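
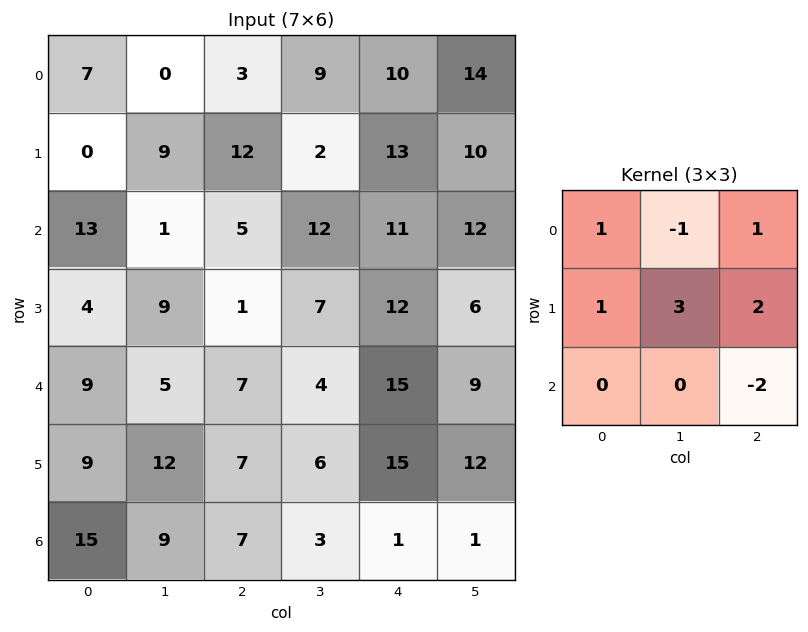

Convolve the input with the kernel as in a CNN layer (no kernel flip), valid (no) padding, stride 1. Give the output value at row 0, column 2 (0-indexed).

The receptive field on the input at this output position is [3 9 10 / 12 2 13 / 5 12 11]. Elementwise product with the kernel and sum: 3·1 + 9·-1 + 10·1 + 12·1 + 2·3 + 13·2 + 11·-2.

26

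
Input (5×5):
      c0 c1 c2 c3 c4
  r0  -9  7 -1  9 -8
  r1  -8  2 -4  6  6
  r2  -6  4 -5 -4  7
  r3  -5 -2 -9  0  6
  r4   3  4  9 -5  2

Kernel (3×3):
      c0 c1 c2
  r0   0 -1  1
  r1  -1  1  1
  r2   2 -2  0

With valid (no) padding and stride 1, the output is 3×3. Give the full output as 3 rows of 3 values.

-22 28 -3
-7 11 -10
-17 -16 54

Output[0,0]: The receptive field on the input at this output position is [-9 7 -1 / -8 2 -4 / -6 4 -5]. Elementwise product with the kernel and sum: 7·-1 + -1·1 + -8·-1 + 2·1 + -4·1 + -6·2 + 4·-2.
Output[0,1]: The receptive field on the input at this output position is [7 -1 9 / 2 -4 6 / 4 -5 -4]. Elementwise product with the kernel and sum: -1·-1 + 9·1 + 2·-1 + -4·1 + 6·1 + 4·2 + -5·-2.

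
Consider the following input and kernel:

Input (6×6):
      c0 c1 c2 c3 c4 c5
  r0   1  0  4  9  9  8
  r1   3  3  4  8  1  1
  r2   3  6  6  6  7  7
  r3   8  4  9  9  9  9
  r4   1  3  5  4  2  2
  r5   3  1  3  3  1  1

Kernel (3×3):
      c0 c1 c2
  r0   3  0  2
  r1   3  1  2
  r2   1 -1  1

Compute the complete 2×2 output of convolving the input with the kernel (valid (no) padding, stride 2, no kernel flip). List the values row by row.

Output[0,0]: The receptive field on the input at this output position is [1 0 4 / 3 3 4 / 3 6 6]. Elementwise product with the kernel and sum: 1·3 + 4·2 + 3·3 + 3·1 + 4·2 + 3·1 + 6·-1 + 6·1.
Output[0,1]: The receptive field on the input at this output position is [4 9 9 / 4 8 1 / 6 6 7]. Elementwise product with the kernel and sum: 4·3 + 9·2 + 4·3 + 8·1 + 1·2 + 6·1 + 6·-1 + 7·1.

34 59
70 89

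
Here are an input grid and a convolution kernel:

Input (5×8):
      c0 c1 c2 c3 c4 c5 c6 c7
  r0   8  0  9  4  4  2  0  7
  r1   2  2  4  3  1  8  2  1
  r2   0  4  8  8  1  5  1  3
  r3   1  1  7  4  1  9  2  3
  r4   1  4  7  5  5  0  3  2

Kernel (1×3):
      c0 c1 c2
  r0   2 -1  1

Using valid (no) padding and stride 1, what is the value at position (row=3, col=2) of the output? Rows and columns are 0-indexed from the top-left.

The receptive field on the input at this output position is [7 4 1]. Elementwise product with the kernel and sum: 7·2 + 4·-1 + 1·1.

11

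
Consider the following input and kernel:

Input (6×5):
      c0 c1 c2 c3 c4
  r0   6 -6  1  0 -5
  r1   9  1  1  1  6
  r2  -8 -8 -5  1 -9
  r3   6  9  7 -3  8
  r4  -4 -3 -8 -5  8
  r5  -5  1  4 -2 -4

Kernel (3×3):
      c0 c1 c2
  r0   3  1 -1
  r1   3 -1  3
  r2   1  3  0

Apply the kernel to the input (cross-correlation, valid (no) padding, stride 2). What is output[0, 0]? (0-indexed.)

The receptive field on the input at this output position is [6 -6 1 / 9 1 1 / -8 -8 -5]. Elementwise product with the kernel and sum: 6·3 + -6·1 + 1·-1 + 9·3 + 1·-1 + 1·3 + -8·1 + -8·3.

8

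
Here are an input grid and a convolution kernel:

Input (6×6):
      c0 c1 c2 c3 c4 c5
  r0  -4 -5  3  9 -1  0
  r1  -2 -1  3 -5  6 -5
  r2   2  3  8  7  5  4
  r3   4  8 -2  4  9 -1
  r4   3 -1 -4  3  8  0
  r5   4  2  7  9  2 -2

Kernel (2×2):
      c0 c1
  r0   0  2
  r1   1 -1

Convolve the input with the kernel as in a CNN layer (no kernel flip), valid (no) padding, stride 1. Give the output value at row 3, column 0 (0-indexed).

20

The receptive field on the input at this output position is [4 8 / 3 -1]. Elementwise product with the kernel and sum: 8·2 + 3·1 + -1·-1.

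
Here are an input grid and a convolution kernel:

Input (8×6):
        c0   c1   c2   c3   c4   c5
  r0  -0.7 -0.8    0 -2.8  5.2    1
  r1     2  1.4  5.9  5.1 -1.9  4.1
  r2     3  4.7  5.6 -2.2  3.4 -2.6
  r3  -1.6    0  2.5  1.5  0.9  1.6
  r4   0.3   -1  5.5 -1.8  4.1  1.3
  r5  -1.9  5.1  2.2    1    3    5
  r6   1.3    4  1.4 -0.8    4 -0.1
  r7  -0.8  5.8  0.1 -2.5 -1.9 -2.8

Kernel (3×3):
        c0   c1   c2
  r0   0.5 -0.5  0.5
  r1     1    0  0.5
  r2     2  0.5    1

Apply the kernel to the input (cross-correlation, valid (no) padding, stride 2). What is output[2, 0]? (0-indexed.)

8.6

The receptive field on the input at this output position is [0.3 -1 5.5 / -1.9 5.1 2.2 / 1.3 4 1.4]. Elementwise product with the kernel and sum: 0.3·0.5 + -1·-0.5 + 5.5·0.5 + -1.9·1 + 2.2·0.5 + 1.3·2 + 4·0.5 + 1.4·1.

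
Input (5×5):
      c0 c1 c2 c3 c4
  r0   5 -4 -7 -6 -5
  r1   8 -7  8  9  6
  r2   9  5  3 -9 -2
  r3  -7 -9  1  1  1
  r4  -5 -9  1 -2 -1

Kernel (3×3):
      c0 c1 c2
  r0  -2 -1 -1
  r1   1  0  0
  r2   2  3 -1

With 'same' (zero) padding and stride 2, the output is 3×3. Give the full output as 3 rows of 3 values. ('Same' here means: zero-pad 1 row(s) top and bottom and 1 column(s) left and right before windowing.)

Output[0,0]: The receptive field on the zero-padded input at this output position is [0 0 0 / 0 5 -4 / 0 8 -7]. Elementwise product with the kernel and sum: 0·-2 + 0·-1 + 0·-1 + 0·1 + 0·2 + 8·3 + -7·-1.

31 -3 30
-13 -14 -28
16 7 -5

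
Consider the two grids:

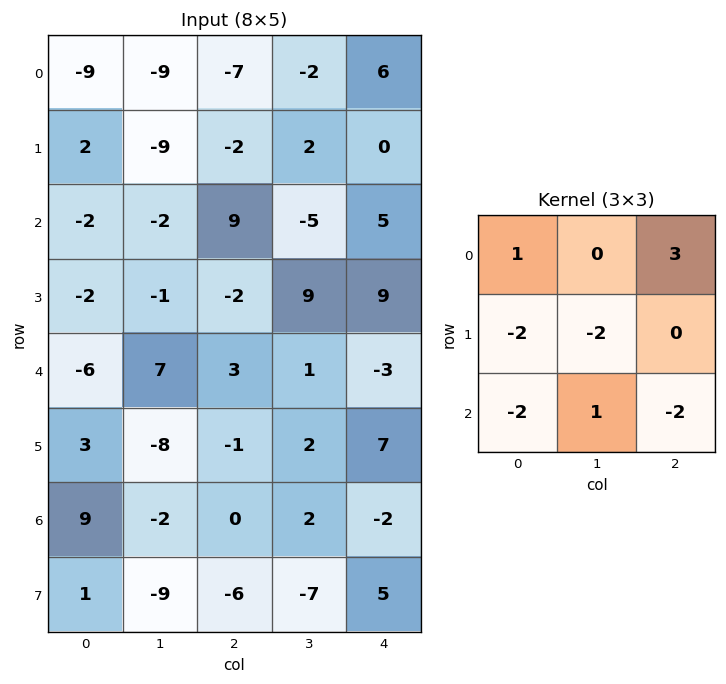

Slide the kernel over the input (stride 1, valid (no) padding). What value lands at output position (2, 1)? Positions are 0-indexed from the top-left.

-24

The receptive field on the input at this output position is [-2 9 -5 / -1 -2 9 / 7 3 1]. Elementwise product with the kernel and sum: -2·1 + -5·3 + -1·-2 + -2·-2 + 7·-2 + 3·1 + 1·-2.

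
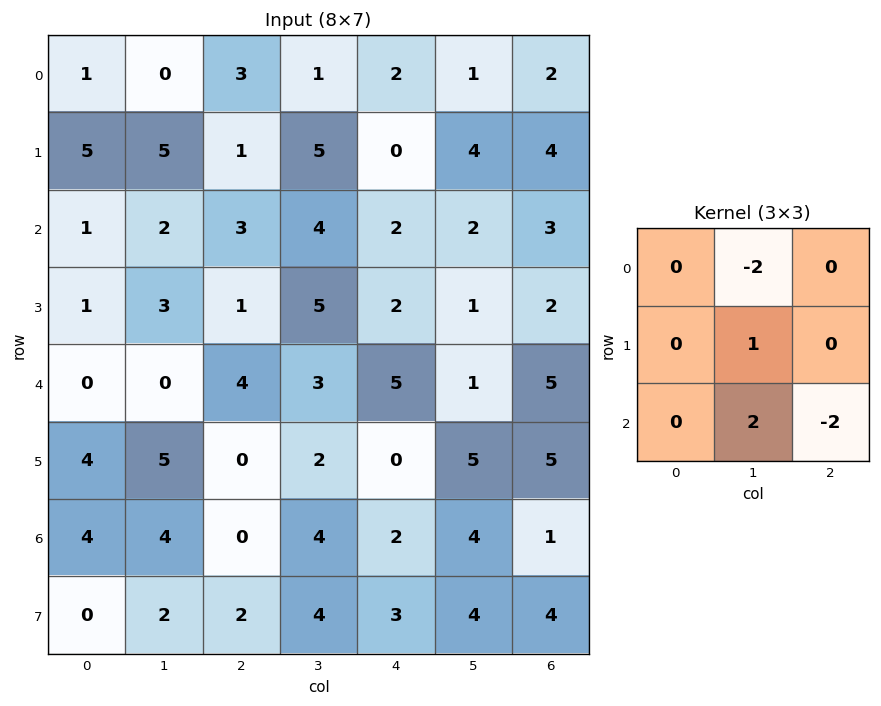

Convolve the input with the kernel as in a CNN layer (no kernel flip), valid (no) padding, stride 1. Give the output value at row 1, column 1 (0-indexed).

The receptive field on the input at this output position is [5 1 5 / 2 3 4 / 3 1 5]. Elementwise product with the kernel and sum: 1·-2 + 3·1 + 1·2 + 5·-2.

-7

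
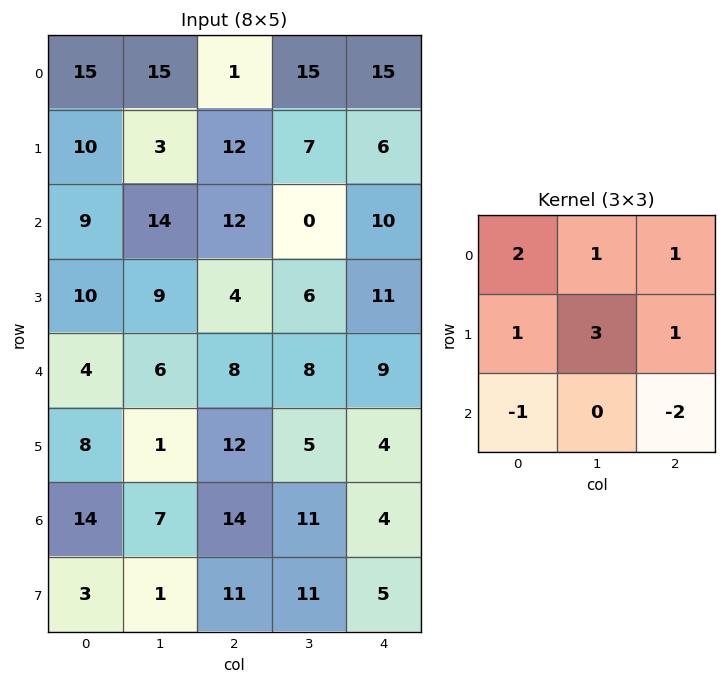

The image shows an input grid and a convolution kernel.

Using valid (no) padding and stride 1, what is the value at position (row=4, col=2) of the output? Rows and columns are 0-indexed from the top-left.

The receptive field on the input at this output position is [8 8 9 / 12 5 4 / 14 11 4]. Elementwise product with the kernel and sum: 8·2 + 8·1 + 9·1 + 12·1 + 5·3 + 4·1 + 14·-1 + 4·-2.

42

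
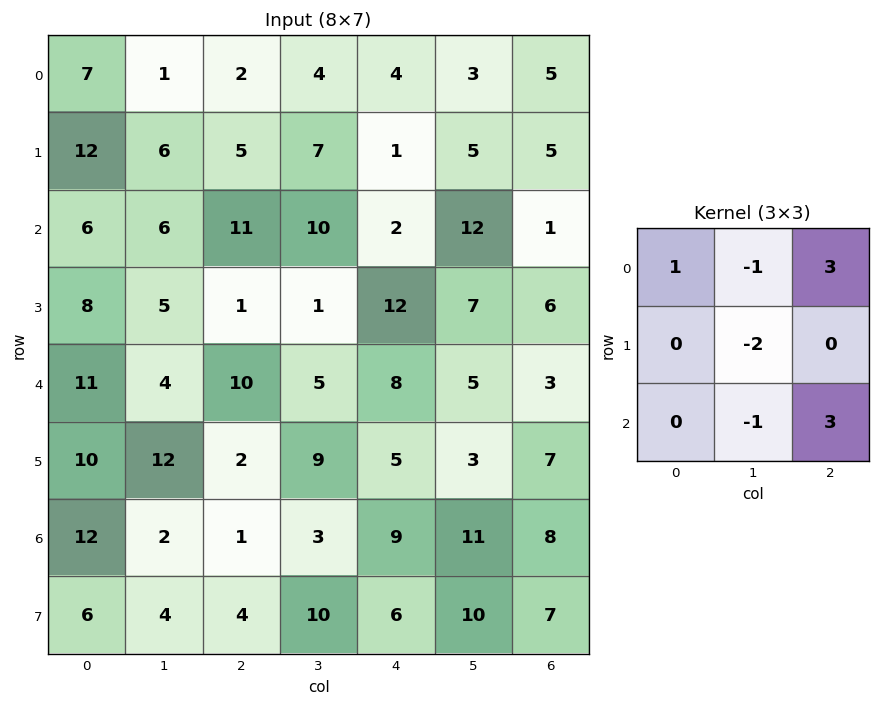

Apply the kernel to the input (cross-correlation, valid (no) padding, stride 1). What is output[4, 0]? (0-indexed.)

14

The receptive field on the input at this output position is [11 4 10 / 10 12 2 / 12 2 1]. Elementwise product with the kernel and sum: 11·1 + 4·-1 + 10·3 + 12·-2 + 2·-1 + 1·3.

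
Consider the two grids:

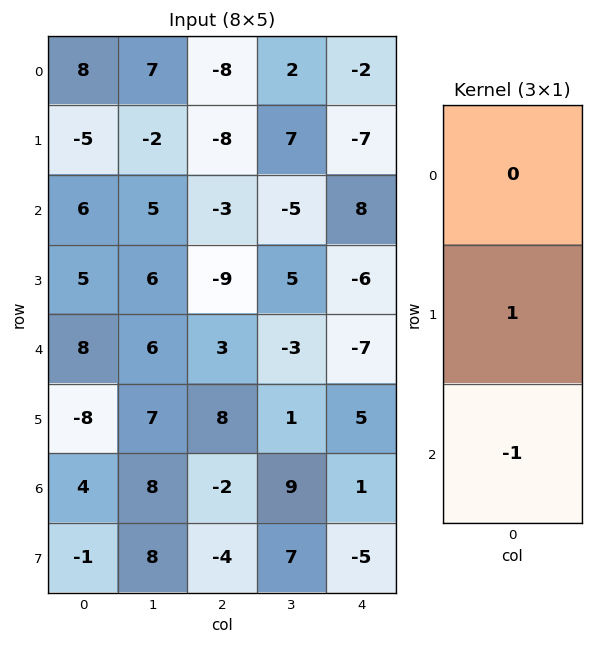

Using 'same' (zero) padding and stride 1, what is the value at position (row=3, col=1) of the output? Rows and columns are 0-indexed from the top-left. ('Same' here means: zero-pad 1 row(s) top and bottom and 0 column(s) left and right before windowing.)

0

The receptive field on the zero-padded input at this output position is [5 / 6 / 6]. Elementwise product with the kernel and sum: 6·1 + 6·-1.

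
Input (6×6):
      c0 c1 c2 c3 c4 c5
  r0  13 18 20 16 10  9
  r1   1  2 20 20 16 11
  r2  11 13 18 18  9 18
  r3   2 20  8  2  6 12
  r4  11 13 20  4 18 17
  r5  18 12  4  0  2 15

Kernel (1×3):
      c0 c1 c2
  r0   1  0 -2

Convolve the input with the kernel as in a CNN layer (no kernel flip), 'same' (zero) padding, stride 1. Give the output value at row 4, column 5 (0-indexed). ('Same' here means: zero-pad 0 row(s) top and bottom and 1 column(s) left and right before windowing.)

18

The receptive field on the zero-padded input at this output position is [18 17 0]. Elementwise product with the kernel and sum: 18·1 + 0·-2.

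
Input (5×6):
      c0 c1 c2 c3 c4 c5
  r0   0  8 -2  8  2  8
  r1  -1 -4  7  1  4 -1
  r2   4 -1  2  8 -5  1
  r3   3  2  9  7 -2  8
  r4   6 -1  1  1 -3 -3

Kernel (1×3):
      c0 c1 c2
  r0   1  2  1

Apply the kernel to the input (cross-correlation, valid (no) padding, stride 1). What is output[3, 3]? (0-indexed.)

11

The receptive field on the input at this output position is [7 -2 8]. Elementwise product with the kernel and sum: 7·1 + -2·2 + 8·1.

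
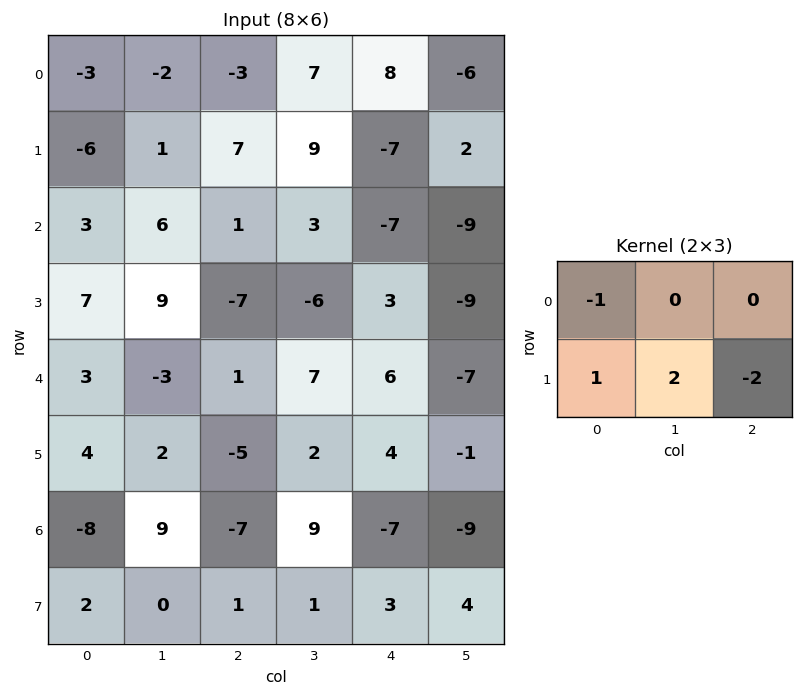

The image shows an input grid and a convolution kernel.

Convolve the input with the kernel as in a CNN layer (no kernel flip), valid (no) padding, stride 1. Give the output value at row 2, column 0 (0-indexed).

The receptive field on the input at this output position is [3 6 1 / 7 9 -7]. Elementwise product with the kernel and sum: 3·-1 + 7·1 + 9·2 + -7·-2.

36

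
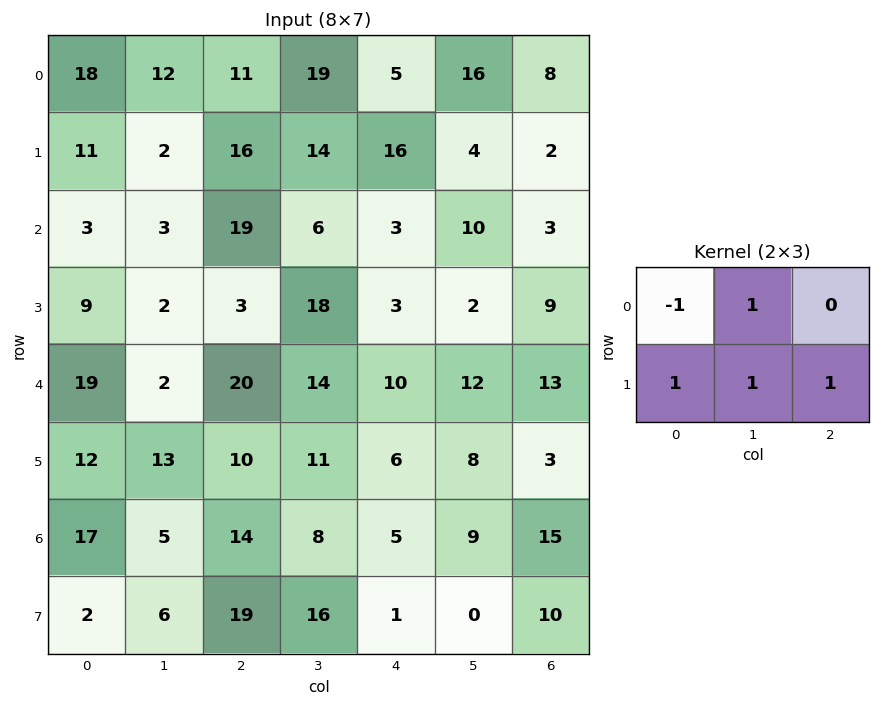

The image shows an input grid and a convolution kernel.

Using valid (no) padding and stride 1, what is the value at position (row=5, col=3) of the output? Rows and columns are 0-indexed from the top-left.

17

The receptive field on the input at this output position is [11 6 8 / 8 5 9]. Elementwise product with the kernel and sum: 11·-1 + 6·1 + 8·1 + 5·1 + 9·1.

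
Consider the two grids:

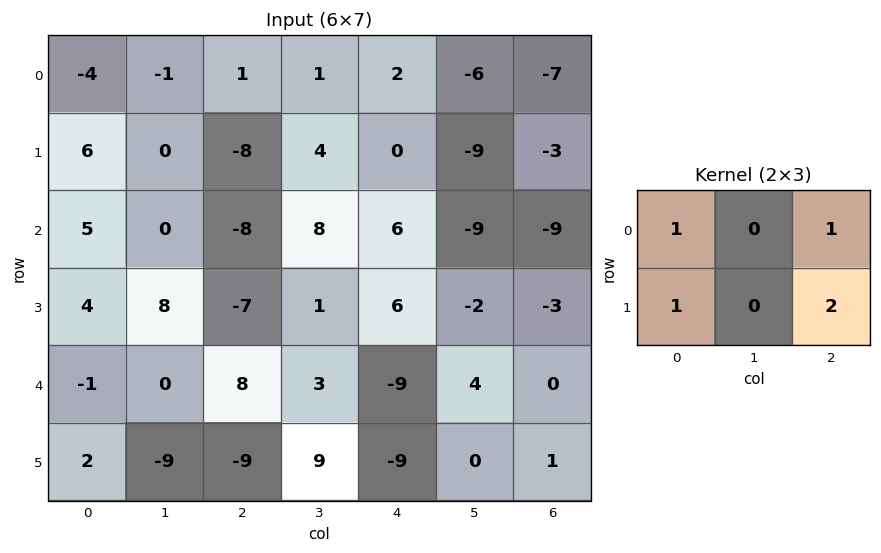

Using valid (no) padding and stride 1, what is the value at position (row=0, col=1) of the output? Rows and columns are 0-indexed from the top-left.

The receptive field on the input at this output position is [-1 1 1 / 0 -8 4]. Elementwise product with the kernel and sum: -1·1 + 1·1 + 0·1 + 4·2.

8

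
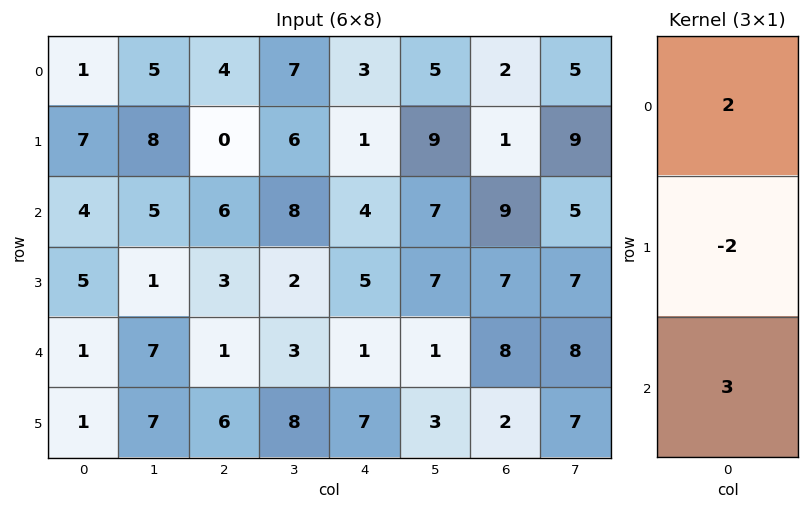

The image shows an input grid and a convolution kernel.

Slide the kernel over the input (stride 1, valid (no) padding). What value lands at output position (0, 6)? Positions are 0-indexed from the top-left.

29

The receptive field on the input at this output position is [2 / 1 / 9]. Elementwise product with the kernel and sum: 2·2 + 1·-2 + 9·3.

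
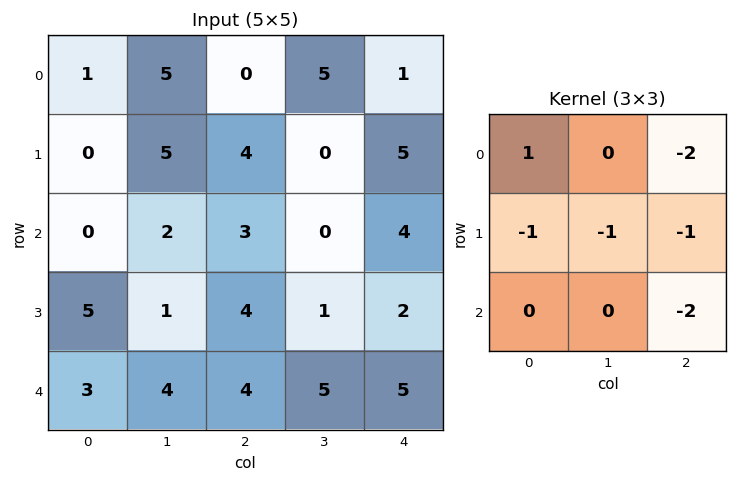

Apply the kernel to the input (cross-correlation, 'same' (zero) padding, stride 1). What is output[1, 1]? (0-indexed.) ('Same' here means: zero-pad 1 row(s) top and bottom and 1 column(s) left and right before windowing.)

The receptive field on the zero-padded input at this output position is [1 5 0 / 0 5 4 / 0 2 3]. Elementwise product with the kernel and sum: 1·1 + 0·-2 + 0·-1 + 5·-1 + 4·-1 + 3·-2.

-14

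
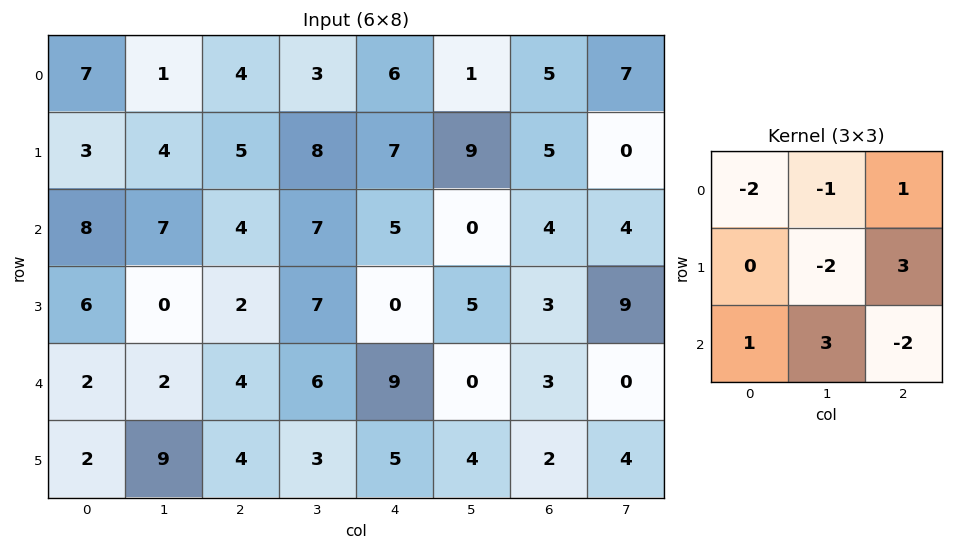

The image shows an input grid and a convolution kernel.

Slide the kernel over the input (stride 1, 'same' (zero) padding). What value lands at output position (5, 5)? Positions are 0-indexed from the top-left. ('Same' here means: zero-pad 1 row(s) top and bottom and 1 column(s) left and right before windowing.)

-17

The receptive field on the zero-padded input at this output position is [9 0 3 / 5 4 2 / 0 0 0]. Elementwise product with the kernel and sum: 9·-2 + 0·-1 + 3·1 + 4·-2 + 2·3 + 0·1 + 0·3 + 0·-2.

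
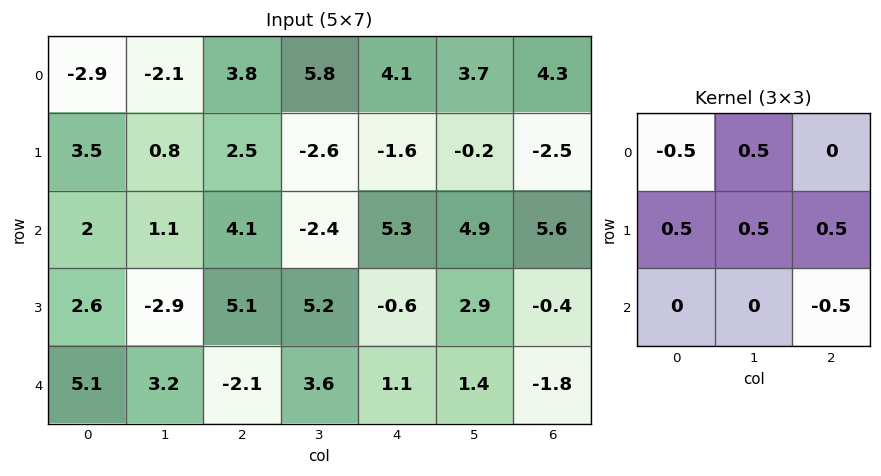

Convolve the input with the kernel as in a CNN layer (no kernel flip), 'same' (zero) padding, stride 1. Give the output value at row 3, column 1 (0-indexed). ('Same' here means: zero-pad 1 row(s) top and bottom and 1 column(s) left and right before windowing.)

3

The receptive field on the zero-padded input at this output position is [2 1.1 4.1 / 2.6 -2.9 5.1 / 5.1 3.2 -2.1]. Elementwise product with the kernel and sum: 2·-0.5 + 1.1·0.5 + 2.6·0.5 + -2.9·0.5 + 5.1·0.5 + -2.1·-0.5.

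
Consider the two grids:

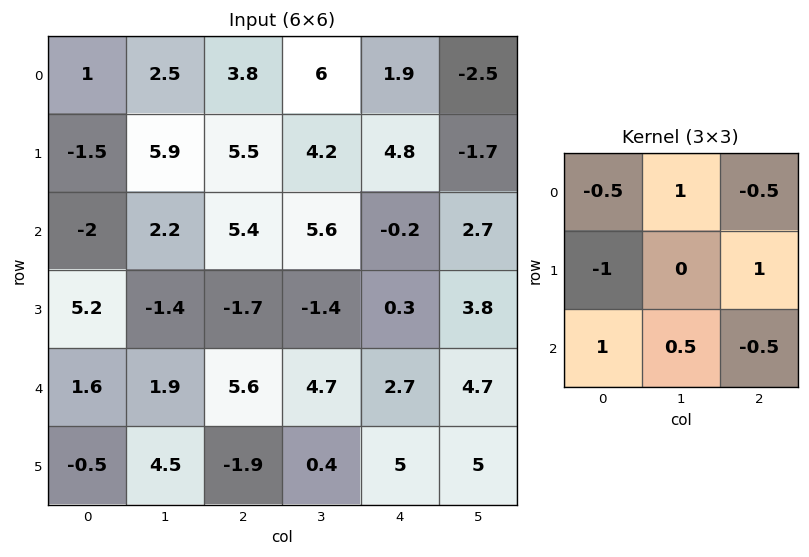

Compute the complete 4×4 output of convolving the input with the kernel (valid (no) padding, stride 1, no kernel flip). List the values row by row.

Output[0,0]: The receptive field on the input at this output position is [1 2.5 3.8 / -1.5 5.9 5.5 / -2 2.2 5.4]. Elementwise product with the kernel and sum: 1·-0.5 + 2.5·1 + 3.8·-0.5 + -1.5·-1 + 5.5·1 + -2·1 + 2.2·0.5 + 5.4·-0.5.

3.5 -0.05 10.75 -1.6
16.65 2.3 -9.1 -2.5
-6.65 3.85 11.6 4.55
3.55 5.85 -7.8 -0.5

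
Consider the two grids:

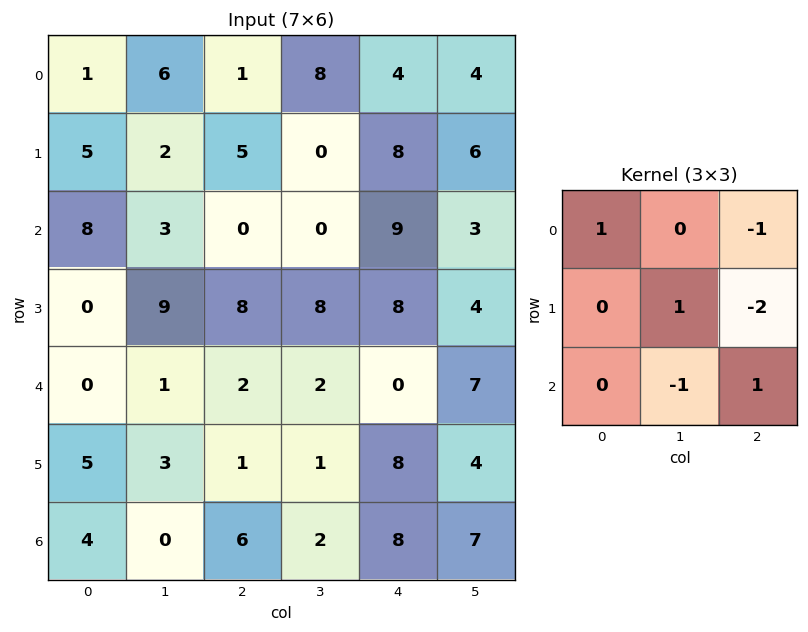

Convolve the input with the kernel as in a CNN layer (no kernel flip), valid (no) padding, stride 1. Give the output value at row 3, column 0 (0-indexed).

The receptive field on the input at this output position is [0 9 8 / 0 1 2 / 5 3 1]. Elementwise product with the kernel and sum: 0·1 + 8·-1 + 1·1 + 2·-2 + 3·-1 + 1·1.

-13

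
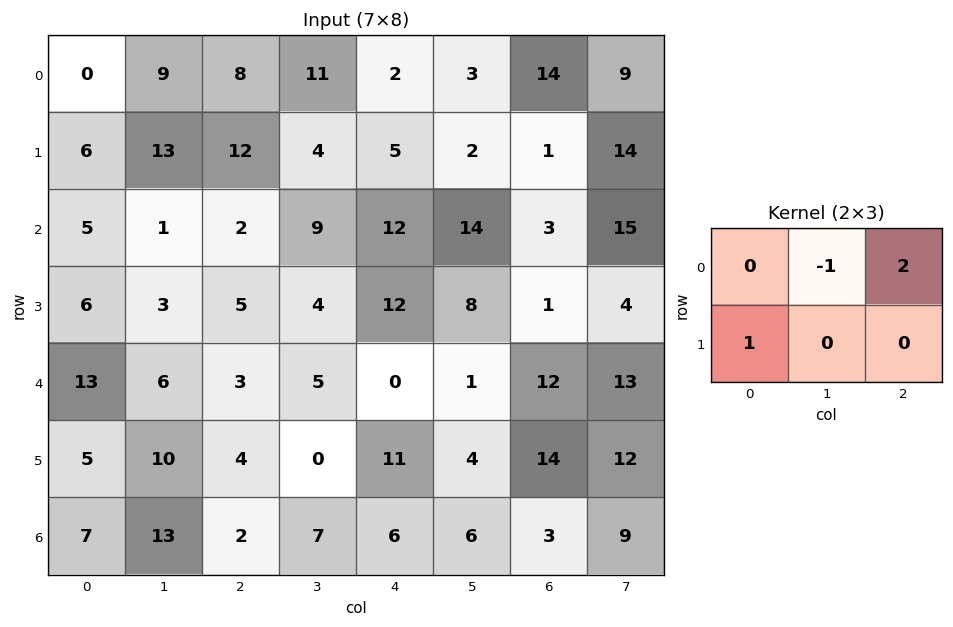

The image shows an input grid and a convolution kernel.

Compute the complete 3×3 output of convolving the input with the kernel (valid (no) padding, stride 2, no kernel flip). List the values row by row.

Output[0,0]: The receptive field on the input at this output position is [0 9 8 / 6 13 12]. Elementwise product with the kernel and sum: 9·-1 + 8·2 + 6·1.
Output[0,1]: The receptive field on the input at this output position is [8 11 2 / 12 4 5]. Elementwise product with the kernel and sum: 11·-1 + 2·2 + 12·1.

13 5 30
9 20 4
5 -1 34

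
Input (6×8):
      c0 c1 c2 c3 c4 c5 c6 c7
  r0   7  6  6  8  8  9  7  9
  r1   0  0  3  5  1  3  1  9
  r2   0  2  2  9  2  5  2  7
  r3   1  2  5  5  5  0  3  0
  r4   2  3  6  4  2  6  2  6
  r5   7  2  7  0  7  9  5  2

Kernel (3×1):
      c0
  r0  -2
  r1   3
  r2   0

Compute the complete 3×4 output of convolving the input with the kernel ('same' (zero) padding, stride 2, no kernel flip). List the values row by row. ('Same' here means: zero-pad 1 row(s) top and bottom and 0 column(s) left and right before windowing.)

21 18 24 21
0 0 4 4
4 8 -4 0

Output[0,0]: The receptive field on the zero-padded input at this output position is [0 / 7 / 0]. Elementwise product with the kernel and sum: 0·-2 + 7·3.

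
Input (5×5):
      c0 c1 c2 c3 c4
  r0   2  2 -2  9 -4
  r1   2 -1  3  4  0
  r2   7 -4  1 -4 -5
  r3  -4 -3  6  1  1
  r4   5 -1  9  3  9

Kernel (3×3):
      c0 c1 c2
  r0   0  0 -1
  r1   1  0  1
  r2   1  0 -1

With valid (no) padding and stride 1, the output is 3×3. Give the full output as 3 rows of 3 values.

13 -6 13
-5 -16 1
-3 -2 12

Output[0,0]: The receptive field on the input at this output position is [2 2 -2 / 2 -1 3 / 7 -4 1]. Elementwise product with the kernel and sum: -2·-1 + 2·1 + 3·1 + 7·1 + 1·-1.
Output[0,1]: The receptive field on the input at this output position is [2 -2 9 / -1 3 4 / -4 1 -4]. Elementwise product with the kernel and sum: 9·-1 + -1·1 + 4·1 + -4·1 + -4·-1.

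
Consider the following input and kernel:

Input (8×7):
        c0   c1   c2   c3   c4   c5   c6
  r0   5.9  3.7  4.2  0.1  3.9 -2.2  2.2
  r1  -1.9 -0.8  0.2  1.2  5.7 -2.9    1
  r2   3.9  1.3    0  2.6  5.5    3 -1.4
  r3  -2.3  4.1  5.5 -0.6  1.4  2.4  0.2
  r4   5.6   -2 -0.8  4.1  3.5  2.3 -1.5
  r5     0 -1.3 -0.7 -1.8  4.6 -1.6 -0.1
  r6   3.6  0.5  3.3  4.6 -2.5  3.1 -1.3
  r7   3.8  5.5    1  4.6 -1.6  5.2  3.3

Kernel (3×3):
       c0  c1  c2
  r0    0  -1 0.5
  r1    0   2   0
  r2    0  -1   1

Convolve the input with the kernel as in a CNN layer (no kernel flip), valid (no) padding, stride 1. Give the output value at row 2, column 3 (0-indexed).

-2.4

The receptive field on the input at this output position is [2.6 5.5 3 / -0.6 1.4 2.4 / 4.1 3.5 2.3]. Elementwise product with the kernel and sum: 5.5·-1 + 3·0.5 + 1.4·2 + 3.5·-1 + 2.3·1.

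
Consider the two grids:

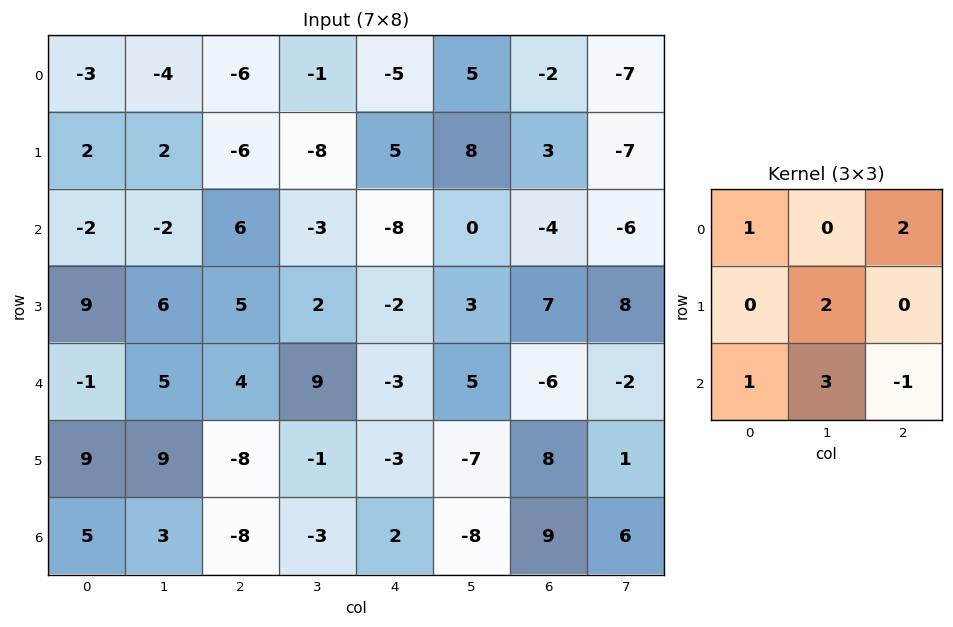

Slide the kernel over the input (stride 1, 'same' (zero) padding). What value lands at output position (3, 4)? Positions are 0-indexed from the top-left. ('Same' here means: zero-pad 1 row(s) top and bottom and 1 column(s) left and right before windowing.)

The receptive field on the zero-padded input at this output position is [-3 -8 0 / 2 -2 3 / 9 -3 5]. Elementwise product with the kernel and sum: -3·1 + 0·2 + -2·2 + 9·1 + -3·3 + 5·-1.

-12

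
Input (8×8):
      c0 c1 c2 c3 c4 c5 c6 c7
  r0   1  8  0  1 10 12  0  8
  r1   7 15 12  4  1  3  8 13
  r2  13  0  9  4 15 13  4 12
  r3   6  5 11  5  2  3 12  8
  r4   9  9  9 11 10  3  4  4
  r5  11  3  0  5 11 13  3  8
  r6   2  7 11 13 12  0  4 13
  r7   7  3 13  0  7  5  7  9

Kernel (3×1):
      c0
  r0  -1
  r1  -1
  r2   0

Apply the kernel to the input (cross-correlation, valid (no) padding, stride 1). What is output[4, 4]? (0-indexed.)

-21

The receptive field on the input at this output position is [10 / 11 / 12]. Elementwise product with the kernel and sum: 10·-1 + 11·-1.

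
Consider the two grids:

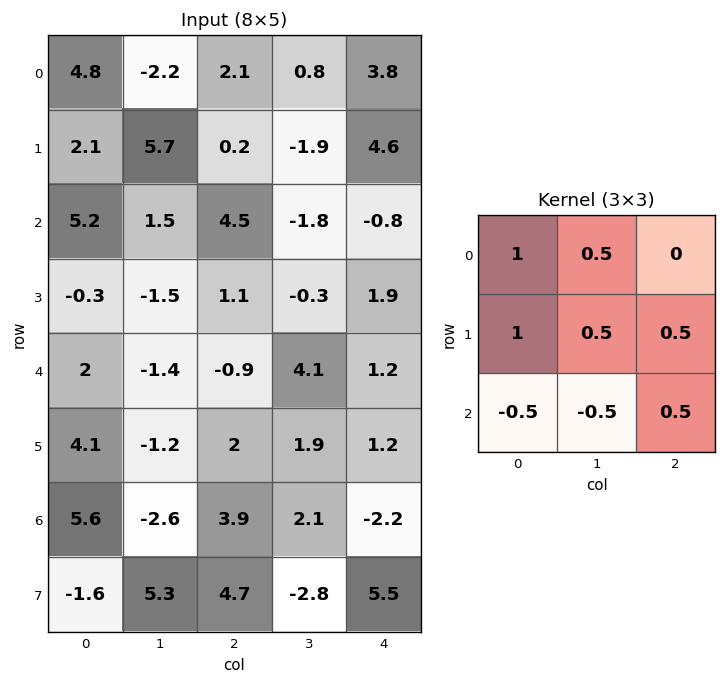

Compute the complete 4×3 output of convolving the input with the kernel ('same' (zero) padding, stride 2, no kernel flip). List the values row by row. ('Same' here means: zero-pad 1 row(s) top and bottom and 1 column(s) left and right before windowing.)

3.1 -4.65 1.35
3.8 8.7 -2.6
-2.5 -0.2 3.8
7 -6.2 2.15

Output[0,0]: The receptive field on the zero-padded input at this output position is [0 0 0 / 0 4.8 -2.2 / 0 2.1 5.7]. Elementwise product with the kernel and sum: 0·1 + 0·0.5 + 0·1 + 4.8·0.5 + -2.2·0.5 + 0·-0.5 + 2.1·-0.5 + 5.7·0.5.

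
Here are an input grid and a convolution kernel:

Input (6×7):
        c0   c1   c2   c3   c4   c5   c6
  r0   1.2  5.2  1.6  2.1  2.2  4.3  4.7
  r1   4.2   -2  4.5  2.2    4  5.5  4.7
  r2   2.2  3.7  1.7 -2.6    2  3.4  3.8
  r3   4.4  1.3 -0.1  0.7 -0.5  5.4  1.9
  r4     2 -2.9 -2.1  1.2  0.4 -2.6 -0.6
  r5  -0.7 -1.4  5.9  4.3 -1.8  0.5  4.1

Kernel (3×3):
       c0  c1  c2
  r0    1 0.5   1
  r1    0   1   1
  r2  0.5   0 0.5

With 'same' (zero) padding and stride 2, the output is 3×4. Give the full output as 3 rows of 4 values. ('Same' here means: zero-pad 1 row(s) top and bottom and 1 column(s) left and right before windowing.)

Output[0,0]: The receptive field on the zero-padded input at this output position is [0 0 0 / 0 1.2 5.2 / 0 4.2 -2]. Elementwise product with the kernel and sum: 0·1 + 0·0.5 + 0·1 + 1.2·1 + 5.2·1 + 0·0.5 + -2·0.5.
Output[0,1]: The receptive field on the zero-padded input at this output position is [0 0 0 / 5.2 1.6 2.1 / -2 4.5 2.2]. Elementwise product with the kernel and sum: 0·1 + 0·0.5 + 0·1 + 1.6·1 + 2.1·1 + -2·0.5 + 2.2·0.5.

5.4 3.8 10.35 7.45
6.65 2.55 18.15 14.35
1.9 2.5 6.05 6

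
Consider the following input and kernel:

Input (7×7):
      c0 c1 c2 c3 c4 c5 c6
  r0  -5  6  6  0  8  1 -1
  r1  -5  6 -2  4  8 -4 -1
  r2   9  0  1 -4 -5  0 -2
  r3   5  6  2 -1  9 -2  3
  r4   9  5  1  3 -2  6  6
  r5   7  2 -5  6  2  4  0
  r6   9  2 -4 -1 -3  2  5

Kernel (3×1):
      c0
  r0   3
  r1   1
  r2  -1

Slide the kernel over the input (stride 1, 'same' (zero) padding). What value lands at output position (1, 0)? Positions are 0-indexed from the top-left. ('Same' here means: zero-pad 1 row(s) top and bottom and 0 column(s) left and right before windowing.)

-29

The receptive field on the zero-padded input at this output position is [-5 / -5 / 9]. Elementwise product with the kernel and sum: -5·3 + -5·1 + 9·-1.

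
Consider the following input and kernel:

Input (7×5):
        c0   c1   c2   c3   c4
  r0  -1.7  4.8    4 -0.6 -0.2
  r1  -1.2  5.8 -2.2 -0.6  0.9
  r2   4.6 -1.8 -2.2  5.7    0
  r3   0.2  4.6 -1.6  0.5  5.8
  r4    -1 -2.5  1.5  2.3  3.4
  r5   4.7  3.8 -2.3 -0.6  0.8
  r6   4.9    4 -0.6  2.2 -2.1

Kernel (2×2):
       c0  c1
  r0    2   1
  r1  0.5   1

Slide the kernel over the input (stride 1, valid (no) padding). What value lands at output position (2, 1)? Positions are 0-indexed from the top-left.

The receptive field on the input at this output position is [-1.8 -2.2 / 4.6 -1.6]. Elementwise product with the kernel and sum: -1.8·2 + -2.2·1 + 4.6·0.5 + -1.6·1.

-5.1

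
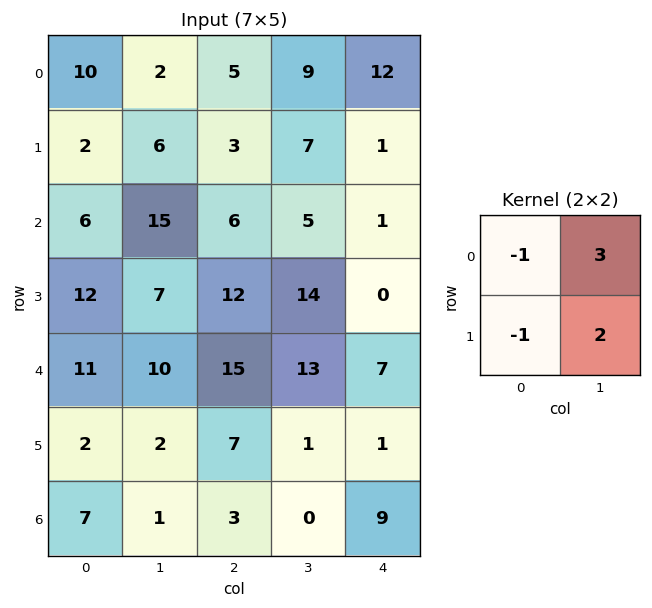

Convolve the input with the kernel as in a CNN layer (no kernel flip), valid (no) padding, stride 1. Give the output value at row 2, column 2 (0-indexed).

25

The receptive field on the input at this output position is [6 5 / 12 14]. Elementwise product with the kernel and sum: 6·-1 + 5·3 + 12·-1 + 14·2.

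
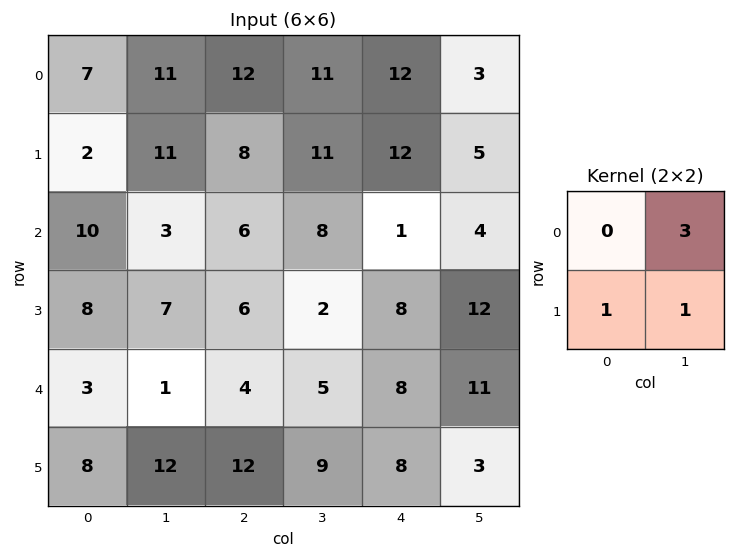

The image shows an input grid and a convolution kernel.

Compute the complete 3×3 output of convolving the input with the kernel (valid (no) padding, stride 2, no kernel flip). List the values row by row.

46 52 26
24 32 32
23 36 44

Output[0,0]: The receptive field on the input at this output position is [7 11 / 2 11]. Elementwise product with the kernel and sum: 11·3 + 2·1 + 11·1.
Output[0,1]: The receptive field on the input at this output position is [12 11 / 8 11]. Elementwise product with the kernel and sum: 11·3 + 8·1 + 11·1.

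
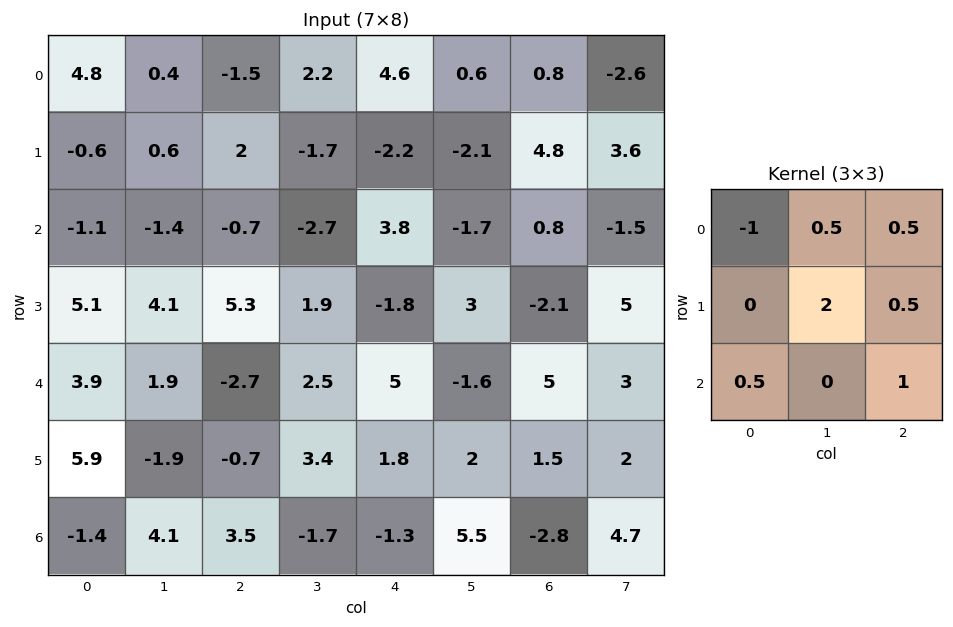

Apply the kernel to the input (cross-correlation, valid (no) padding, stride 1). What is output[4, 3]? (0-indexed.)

8.45

The receptive field on the input at this output position is [2.5 5 -1.6 / 3.4 1.8 2 / -1.7 -1.3 5.5]. Elementwise product with the kernel and sum: 2.5·-1 + 5·0.5 + -1.6·0.5 + 1.8·2 + 2·0.5 + -1.7·0.5 + 5.5·1.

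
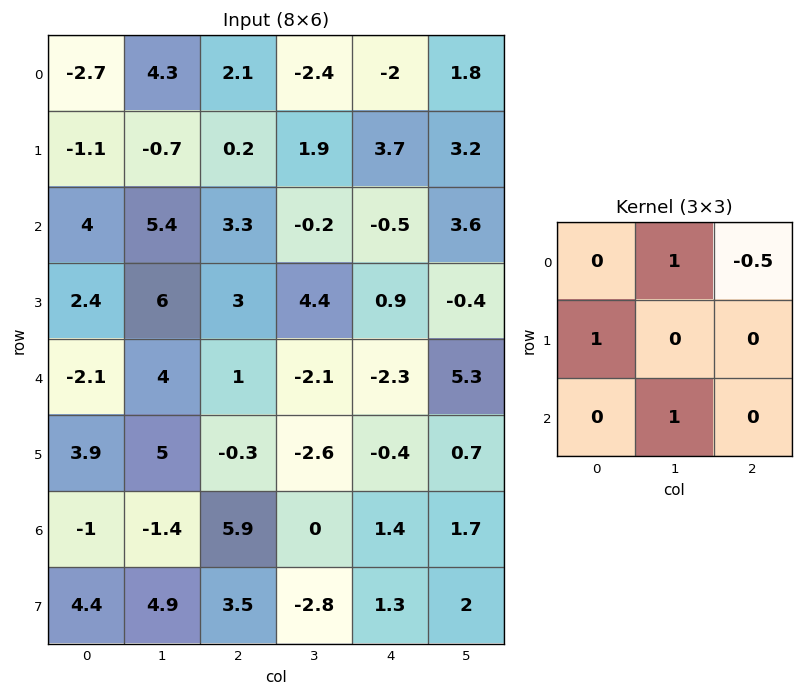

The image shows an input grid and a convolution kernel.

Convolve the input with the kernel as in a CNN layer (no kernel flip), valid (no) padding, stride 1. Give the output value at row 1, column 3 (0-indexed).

The receptive field on the input at this output position is [1.9 3.7 3.2 / -0.2 -0.5 3.6 / 4.4 0.9 -0.4]. Elementwise product with the kernel and sum: 3.7·1 + 3.2·-0.5 + -0.2·1 + 0.9·1.

2.8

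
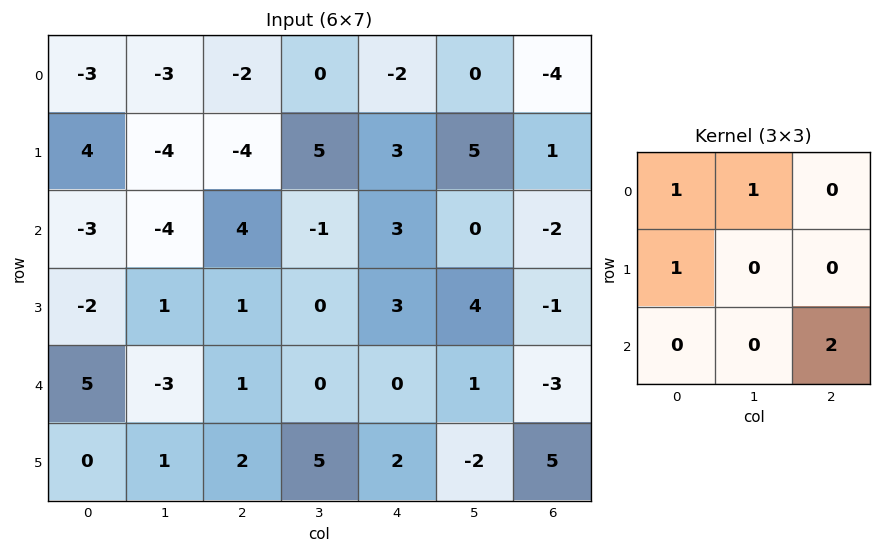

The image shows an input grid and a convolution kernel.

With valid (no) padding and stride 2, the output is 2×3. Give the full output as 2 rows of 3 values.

6 0 -3
-7 4 0

Output[0,0]: The receptive field on the input at this output position is [-3 -3 -2 / 4 -4 -4 / -3 -4 4]. Elementwise product with the kernel and sum: -3·1 + -3·1 + 4·1 + 4·2.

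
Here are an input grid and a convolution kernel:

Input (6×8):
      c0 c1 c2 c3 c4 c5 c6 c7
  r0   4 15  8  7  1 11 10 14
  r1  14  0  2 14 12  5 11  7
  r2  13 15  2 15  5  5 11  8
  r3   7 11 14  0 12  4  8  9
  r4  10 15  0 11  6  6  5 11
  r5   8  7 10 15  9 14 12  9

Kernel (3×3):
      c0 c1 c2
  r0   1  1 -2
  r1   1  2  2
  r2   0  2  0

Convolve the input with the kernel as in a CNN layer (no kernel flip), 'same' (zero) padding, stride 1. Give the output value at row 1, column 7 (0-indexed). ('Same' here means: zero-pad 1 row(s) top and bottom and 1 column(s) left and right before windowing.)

65

The receptive field on the zero-padded input at this output position is [10 14 0 / 11 7 0 / 11 8 0]. Elementwise product with the kernel and sum: 10·1 + 14·1 + 0·-2 + 11·1 + 7·2 + 0·2 + 8·2.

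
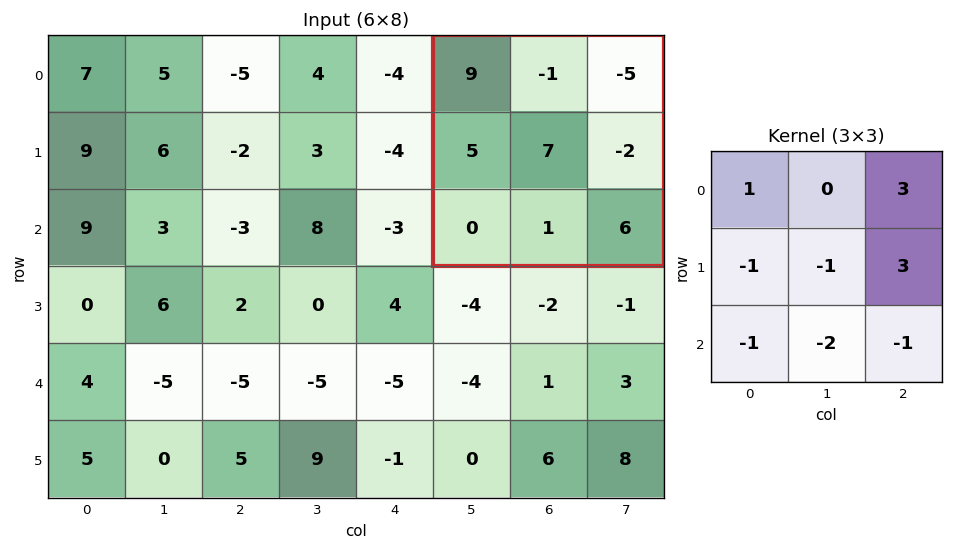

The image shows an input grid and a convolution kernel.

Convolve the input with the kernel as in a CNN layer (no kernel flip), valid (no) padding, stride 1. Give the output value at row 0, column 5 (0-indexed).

-32

The receptive field on the input at this output position is [9 -1 -5 / 5 7 -2 / 0 1 6]. Elementwise product with the kernel and sum: 9·1 + -5·3 + 5·-1 + 7·-1 + -2·3 + 0·-1 + 1·-2 + 6·-1.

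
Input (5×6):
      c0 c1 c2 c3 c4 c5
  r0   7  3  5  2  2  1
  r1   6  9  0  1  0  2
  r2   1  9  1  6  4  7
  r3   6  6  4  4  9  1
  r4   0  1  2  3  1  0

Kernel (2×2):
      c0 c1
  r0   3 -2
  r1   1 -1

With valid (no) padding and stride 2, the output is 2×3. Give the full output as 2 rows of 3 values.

12 10 2
-15 -9 6

Output[0,0]: The receptive field on the input at this output position is [7 3 / 6 9]. Elementwise product with the kernel and sum: 7·3 + 3·-2 + 6·1 + 9·-1.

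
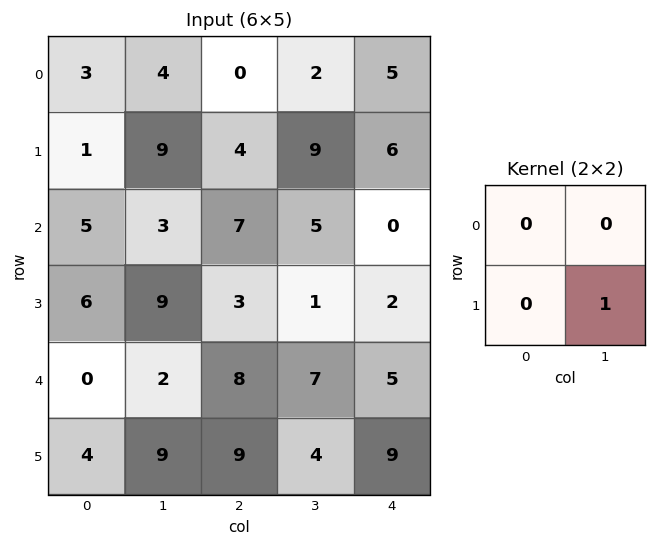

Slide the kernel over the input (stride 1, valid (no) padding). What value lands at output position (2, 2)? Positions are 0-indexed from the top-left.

1

The receptive field on the input at this output position is [7 5 / 3 1]. Elementwise product with the kernel and sum: 1·1.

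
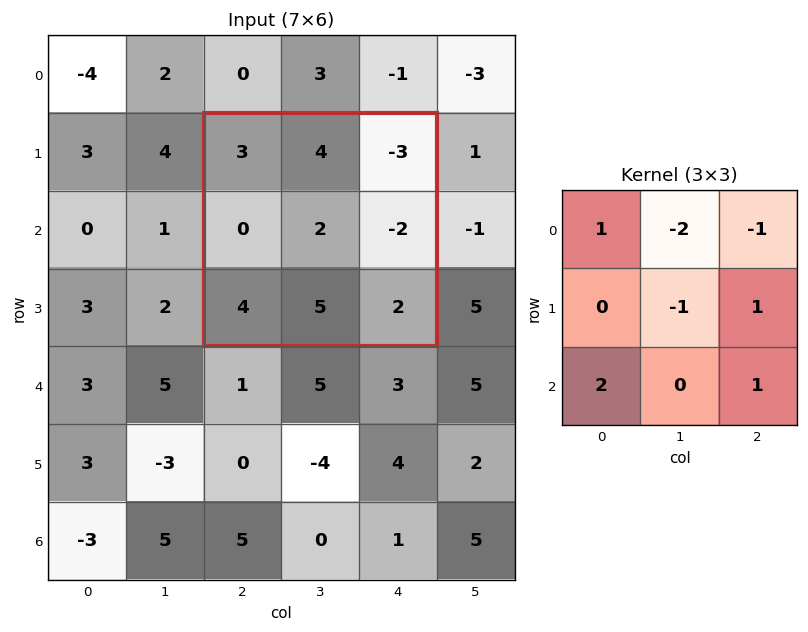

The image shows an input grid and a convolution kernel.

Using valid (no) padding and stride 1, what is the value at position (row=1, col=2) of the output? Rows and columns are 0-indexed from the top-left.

4

The receptive field on the input at this output position is [3 4 -3 / 0 2 -2 / 4 5 2]. Elementwise product with the kernel and sum: 3·1 + 4·-2 + -3·-1 + 2·-1 + -2·1 + 4·2 + 2·1.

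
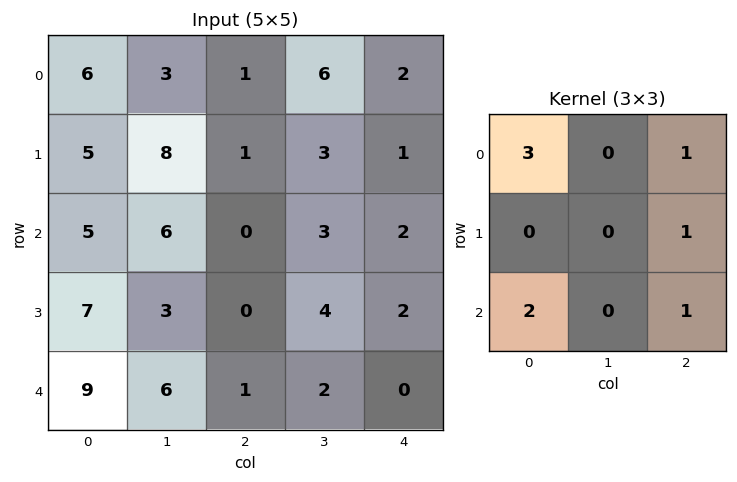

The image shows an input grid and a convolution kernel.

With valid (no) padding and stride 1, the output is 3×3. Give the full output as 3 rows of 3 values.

Output[0,0]: The receptive field on the input at this output position is [6 3 1 / 5 8 1 / 5 6 0]. Elementwise product with the kernel and sum: 6·3 + 1·1 + 1·1 + 5·2 + 0·1.
Output[0,1]: The receptive field on the input at this output position is [3 1 6 / 8 1 3 / 6 0 3]. Elementwise product with the kernel and sum: 3·3 + 6·1 + 3·1 + 6·2 + 3·1.

30 33 8
30 40 8
34 39 6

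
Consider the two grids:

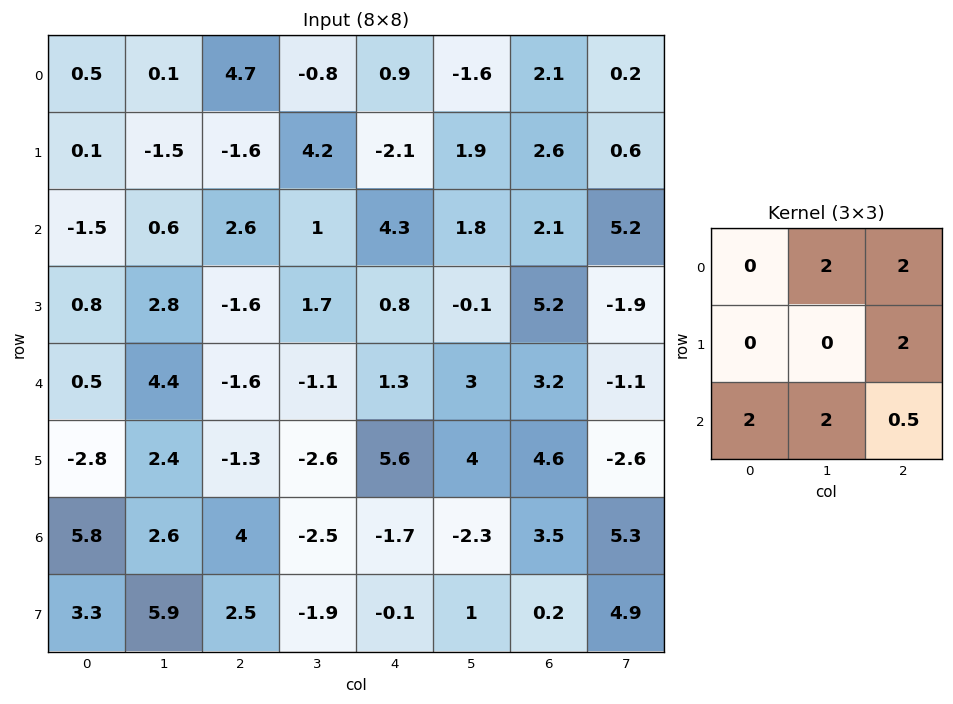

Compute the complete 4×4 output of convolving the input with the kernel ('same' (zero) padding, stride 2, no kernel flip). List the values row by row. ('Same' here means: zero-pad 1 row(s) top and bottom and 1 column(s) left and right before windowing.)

-0.35 -5.7 1.95 9.7
1.4 10.45 8.15 26.05
11.6 -1.1 15.4 20.3
13.95 3.05 11.1 19.45

Output[0,0]: The receptive field on the zero-padded input at this output position is [0 0 0 / 0 0.5 0.1 / 0 0.1 -1.5]. Elementwise product with the kernel and sum: 0·2 + 0·2 + 0.1·2 + 0·2 + 0.1·2 + -1.5·0.5.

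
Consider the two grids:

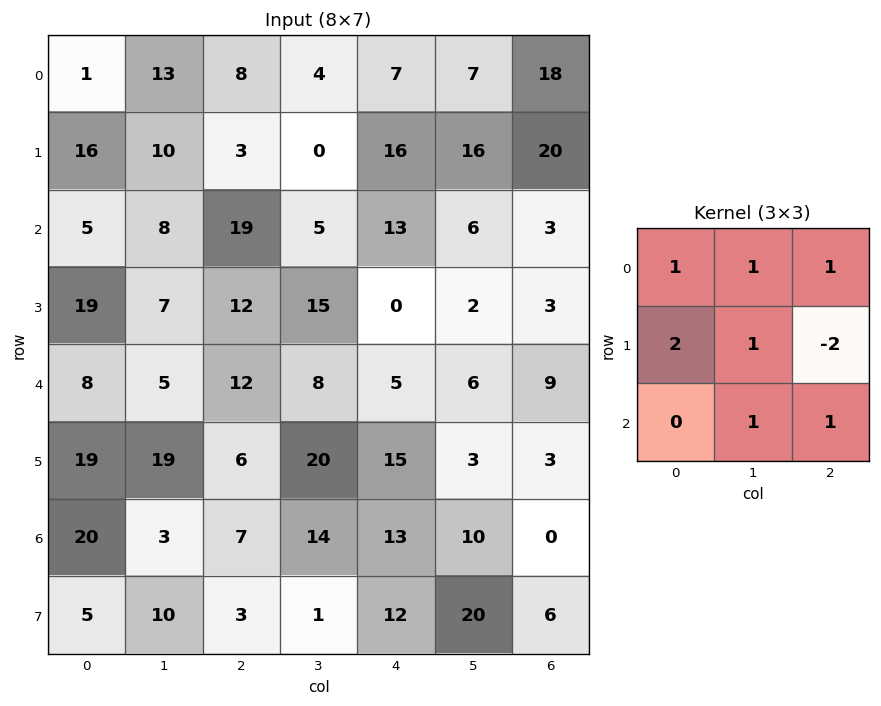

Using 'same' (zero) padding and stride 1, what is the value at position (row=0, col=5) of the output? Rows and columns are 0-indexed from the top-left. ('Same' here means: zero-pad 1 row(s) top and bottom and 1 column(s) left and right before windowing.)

The receptive field on the zero-padded input at this output position is [0 0 0 / 7 7 18 / 16 16 20]. Elementwise product with the kernel and sum: 0·1 + 0·1 + 0·1 + 7·2 + 7·1 + 18·-2 + 16·1 + 20·1.

21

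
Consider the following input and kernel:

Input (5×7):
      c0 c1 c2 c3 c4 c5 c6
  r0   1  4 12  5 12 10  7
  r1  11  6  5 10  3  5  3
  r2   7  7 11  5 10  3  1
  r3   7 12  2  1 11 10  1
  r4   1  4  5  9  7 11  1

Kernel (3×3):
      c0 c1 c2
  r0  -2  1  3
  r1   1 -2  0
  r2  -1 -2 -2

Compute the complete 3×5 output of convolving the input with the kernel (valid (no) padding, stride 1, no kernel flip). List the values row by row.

-6 -24 -39 5 -18
-43 -10 -16 -60 -21
-10 -12 -24 -57 -54

Output[0,0]: The receptive field on the input at this output position is [1 4 12 / 11 6 5 / 7 7 11]. Elementwise product with the kernel and sum: 1·-2 + 4·1 + 12·3 + 11·1 + 6·-2 + 7·-1 + 7·-2 + 11·-2.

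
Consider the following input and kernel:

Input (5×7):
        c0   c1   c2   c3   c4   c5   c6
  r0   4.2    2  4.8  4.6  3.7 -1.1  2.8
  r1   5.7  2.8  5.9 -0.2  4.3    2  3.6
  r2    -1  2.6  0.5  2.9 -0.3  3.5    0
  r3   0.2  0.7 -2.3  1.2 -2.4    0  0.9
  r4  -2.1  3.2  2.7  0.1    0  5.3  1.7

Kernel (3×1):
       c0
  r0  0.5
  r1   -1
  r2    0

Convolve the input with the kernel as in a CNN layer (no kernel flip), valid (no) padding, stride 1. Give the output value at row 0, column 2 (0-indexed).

The receptive field on the input at this output position is [4.8 / 5.9 / 0.5]. Elementwise product with the kernel and sum: 4.8·0.5 + 5.9·-1.

-3.5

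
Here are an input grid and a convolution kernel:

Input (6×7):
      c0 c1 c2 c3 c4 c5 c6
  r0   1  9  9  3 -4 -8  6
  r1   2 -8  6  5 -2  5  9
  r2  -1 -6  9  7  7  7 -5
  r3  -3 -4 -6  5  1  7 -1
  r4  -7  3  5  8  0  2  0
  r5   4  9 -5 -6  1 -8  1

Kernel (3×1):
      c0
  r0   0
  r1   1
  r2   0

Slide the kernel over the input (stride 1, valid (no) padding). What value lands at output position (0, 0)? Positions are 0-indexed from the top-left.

2

The receptive field on the input at this output position is [1 / 2 / -1]. Elementwise product with the kernel and sum: 2·1.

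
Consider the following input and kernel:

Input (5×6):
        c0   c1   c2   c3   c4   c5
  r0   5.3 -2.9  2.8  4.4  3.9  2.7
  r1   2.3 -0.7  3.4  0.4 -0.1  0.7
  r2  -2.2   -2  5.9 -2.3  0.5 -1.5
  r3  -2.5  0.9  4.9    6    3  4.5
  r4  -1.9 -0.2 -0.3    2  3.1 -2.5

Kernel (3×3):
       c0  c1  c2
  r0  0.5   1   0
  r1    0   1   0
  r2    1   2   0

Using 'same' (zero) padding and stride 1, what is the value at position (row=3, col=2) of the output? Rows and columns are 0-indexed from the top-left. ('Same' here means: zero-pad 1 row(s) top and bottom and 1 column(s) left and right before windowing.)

9

The receptive field on the zero-padded input at this output position is [-2 5.9 -2.3 / 0.9 4.9 6 / -0.2 -0.3 2]. Elementwise product with the kernel and sum: -2·0.5 + 5.9·1 + 4.9·1 + -0.2·1 + -0.3·2.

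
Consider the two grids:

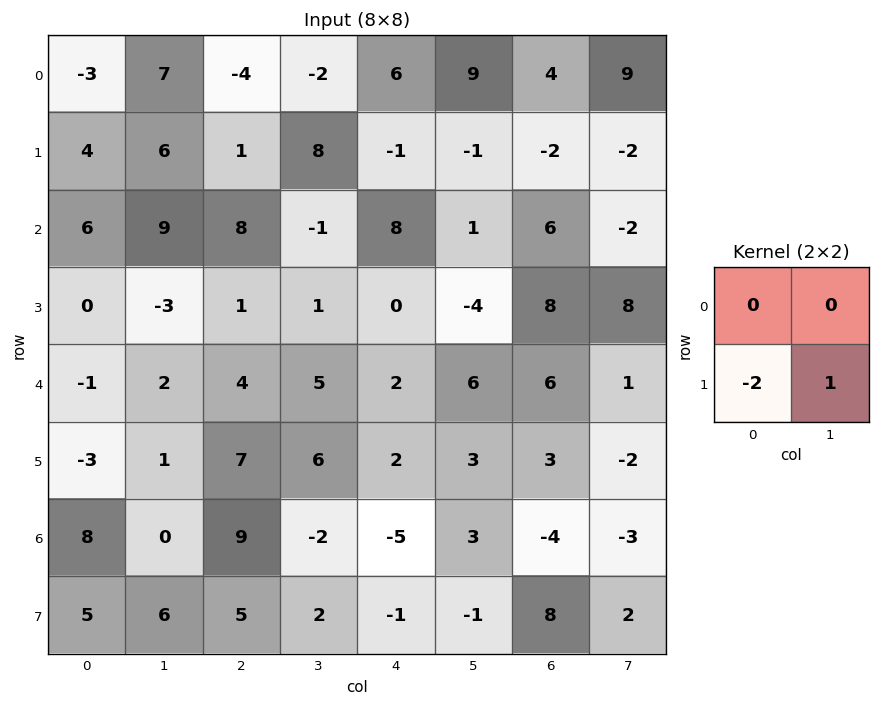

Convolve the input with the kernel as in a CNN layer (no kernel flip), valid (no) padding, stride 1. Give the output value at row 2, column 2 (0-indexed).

-1

The receptive field on the input at this output position is [8 -1 / 1 1]. Elementwise product with the kernel and sum: 1·-2 + 1·1.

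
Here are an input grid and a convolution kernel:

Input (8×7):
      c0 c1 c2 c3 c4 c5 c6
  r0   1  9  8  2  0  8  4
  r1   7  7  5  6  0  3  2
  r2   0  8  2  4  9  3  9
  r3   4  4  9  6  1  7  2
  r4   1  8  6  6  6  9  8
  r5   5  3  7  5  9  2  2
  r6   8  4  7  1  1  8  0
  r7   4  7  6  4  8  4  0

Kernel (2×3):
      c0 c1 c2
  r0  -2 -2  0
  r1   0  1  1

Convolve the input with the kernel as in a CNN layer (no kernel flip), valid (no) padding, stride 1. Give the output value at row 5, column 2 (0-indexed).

-22

The receptive field on the input at this output position is [7 5 9 / 7 1 1]. Elementwise product with the kernel and sum: 7·-2 + 5·-2 + 1·1 + 1·1.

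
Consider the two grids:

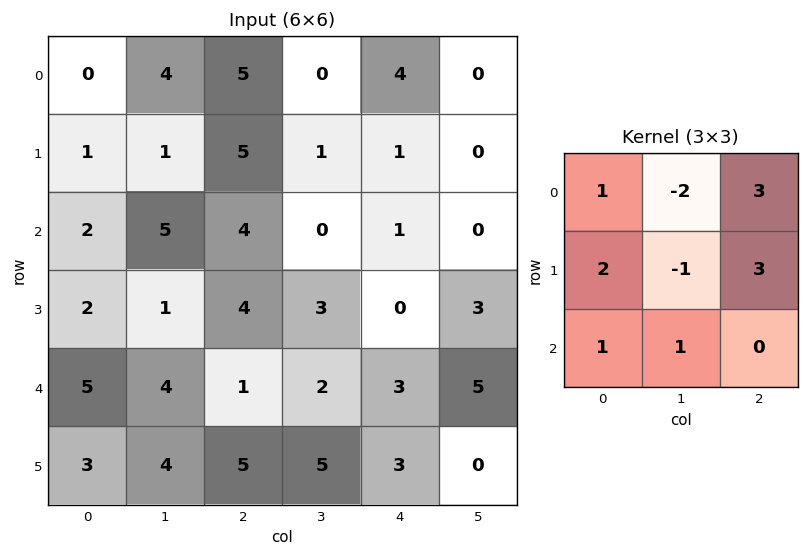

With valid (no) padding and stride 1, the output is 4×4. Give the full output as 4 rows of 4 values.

30 3 33 -6
28 5 24 1
28 9 15 18
28 24 17 36

Output[0,0]: The receptive field on the input at this output position is [0 4 5 / 1 1 5 / 2 5 4]. Elementwise product with the kernel and sum: 0·1 + 4·-2 + 5·3 + 1·2 + 1·-1 + 5·3 + 2·1 + 5·1.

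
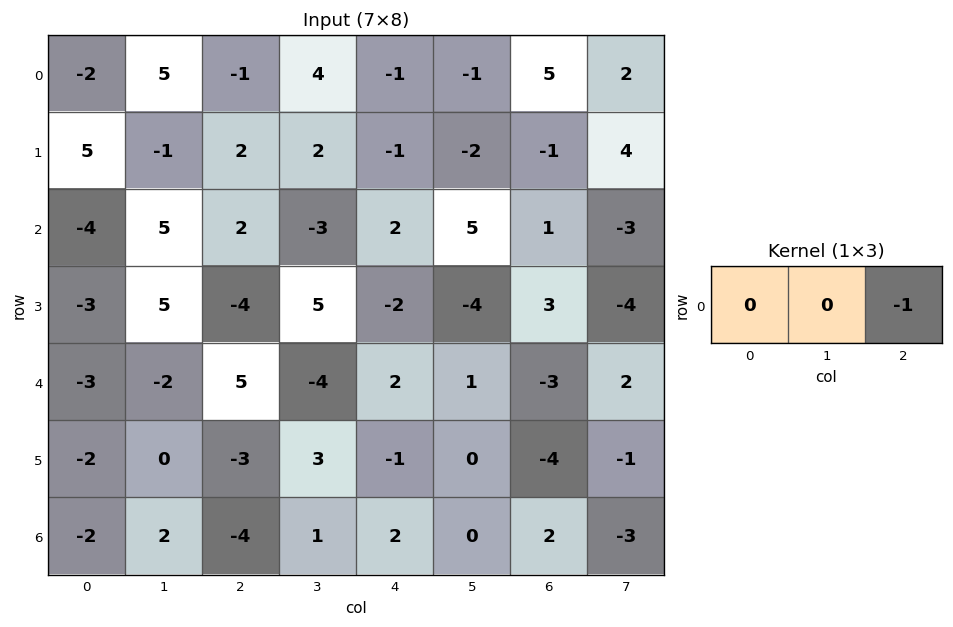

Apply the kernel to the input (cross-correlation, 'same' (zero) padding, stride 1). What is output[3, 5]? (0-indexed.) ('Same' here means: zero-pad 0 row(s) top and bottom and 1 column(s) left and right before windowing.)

-3

The receptive field on the zero-padded input at this output position is [-2 -4 3]. Elementwise product with the kernel and sum: 3·-1.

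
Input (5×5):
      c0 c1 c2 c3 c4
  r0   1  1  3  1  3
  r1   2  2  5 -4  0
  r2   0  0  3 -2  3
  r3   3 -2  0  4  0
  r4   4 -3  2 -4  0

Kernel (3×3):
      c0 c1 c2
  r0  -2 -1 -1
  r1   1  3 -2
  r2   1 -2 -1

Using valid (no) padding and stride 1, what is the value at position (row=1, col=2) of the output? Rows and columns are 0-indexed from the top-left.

-23

The receptive field on the input at this output position is [5 -4 0 / 3 -2 3 / 0 4 0]. Elementwise product with the kernel and sum: 5·-2 + -4·-1 + 0·-1 + 3·1 + -2·3 + 3·-2 + 0·1 + 4·-2 + 0·-1.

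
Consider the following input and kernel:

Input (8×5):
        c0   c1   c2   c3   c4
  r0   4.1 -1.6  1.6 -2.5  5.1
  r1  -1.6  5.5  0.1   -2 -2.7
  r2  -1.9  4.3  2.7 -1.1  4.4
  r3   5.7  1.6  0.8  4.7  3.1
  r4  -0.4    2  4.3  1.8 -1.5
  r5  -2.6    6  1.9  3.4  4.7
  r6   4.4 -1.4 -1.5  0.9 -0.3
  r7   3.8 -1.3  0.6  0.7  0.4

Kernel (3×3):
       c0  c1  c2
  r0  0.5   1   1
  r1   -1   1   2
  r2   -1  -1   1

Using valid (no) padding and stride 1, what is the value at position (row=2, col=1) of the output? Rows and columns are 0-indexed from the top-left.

7.85

The receptive field on the input at this output position is [4.3 2.7 -1.1 / 1.6 0.8 4.7 / 2 4.3 1.8]. Elementwise product with the kernel and sum: 4.3·0.5 + 2.7·1 + -1.1·1 + 1.6·-1 + 0.8·1 + 4.7·2 + 2·-1 + 4.3·-1 + 1.8·1.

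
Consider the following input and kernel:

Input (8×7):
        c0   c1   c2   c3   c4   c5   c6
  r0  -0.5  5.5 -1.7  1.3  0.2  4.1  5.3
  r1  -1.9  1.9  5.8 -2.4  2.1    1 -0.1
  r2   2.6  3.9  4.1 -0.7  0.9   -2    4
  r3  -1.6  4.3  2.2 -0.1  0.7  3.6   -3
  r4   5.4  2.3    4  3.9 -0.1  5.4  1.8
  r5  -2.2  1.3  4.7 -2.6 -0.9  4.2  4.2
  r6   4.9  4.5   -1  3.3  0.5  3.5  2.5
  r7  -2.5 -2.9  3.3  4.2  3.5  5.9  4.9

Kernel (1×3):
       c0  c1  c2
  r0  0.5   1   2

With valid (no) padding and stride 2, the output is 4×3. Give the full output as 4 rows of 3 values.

1.85 0.85 14.8
13.4 3.15 6.45
13 5.7 8.95
4.95 3.8 8.75

Output[0,0]: The receptive field on the input at this output position is [-0.5 5.5 -1.7]. Elementwise product with the kernel and sum: -0.5·0.5 + 5.5·1 + -1.7·2.
Output[0,1]: The receptive field on the input at this output position is [-1.7 1.3 0.2]. Elementwise product with the kernel and sum: -1.7·0.5 + 1.3·1 + 0.2·2.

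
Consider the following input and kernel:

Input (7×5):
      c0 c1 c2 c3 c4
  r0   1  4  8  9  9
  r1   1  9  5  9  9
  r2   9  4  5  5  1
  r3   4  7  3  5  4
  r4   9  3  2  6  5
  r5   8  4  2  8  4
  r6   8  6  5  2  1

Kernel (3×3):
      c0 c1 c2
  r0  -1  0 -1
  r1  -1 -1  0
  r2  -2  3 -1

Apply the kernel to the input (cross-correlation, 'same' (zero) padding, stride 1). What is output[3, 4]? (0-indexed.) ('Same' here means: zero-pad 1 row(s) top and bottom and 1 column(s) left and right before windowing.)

-11

The receptive field on the zero-padded input at this output position is [5 1 0 / 5 4 0 / 6 5 0]. Elementwise product with the kernel and sum: 5·-1 + 0·-1 + 5·-1 + 4·-1 + 6·-2 + 5·3 + 0·-1.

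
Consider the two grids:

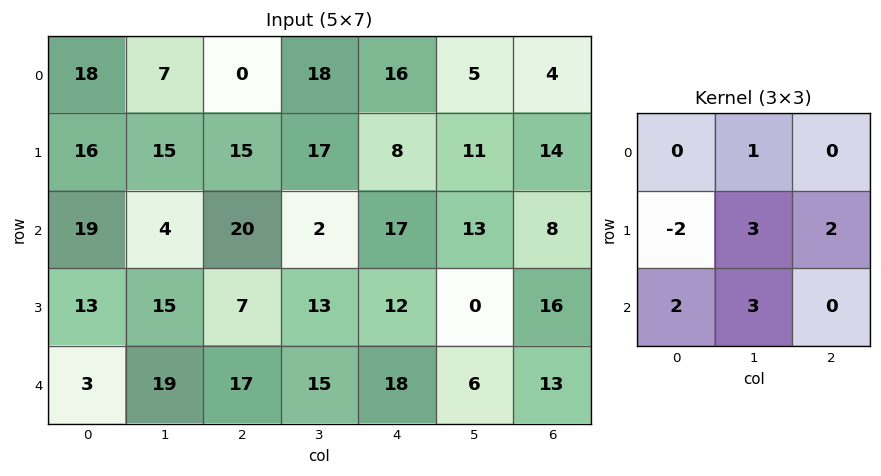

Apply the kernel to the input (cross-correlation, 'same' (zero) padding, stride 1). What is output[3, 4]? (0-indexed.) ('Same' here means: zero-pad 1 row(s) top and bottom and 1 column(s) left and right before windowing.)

The receptive field on the zero-padded input at this output position is [2 17 13 / 13 12 0 / 15 18 6]. Elementwise product with the kernel and sum: 17·1 + 13·-2 + 12·3 + 0·2 + 15·2 + 18·3.

111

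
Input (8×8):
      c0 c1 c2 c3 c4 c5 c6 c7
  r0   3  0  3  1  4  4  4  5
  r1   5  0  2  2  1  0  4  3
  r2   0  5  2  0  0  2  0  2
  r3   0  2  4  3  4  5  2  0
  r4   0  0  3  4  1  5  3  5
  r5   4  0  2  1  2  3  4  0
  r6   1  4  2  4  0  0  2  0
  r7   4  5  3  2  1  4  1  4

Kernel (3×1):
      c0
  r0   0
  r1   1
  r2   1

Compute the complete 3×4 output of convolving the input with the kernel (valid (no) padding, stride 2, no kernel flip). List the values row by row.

Output[0,0]: The receptive field on the input at this output position is [3 / 5 / 0]. Elementwise product with the kernel and sum: 5·1 + 0·1.
Output[0,1]: The receptive field on the input at this output position is [3 / 2 / 2]. Elementwise product with the kernel and sum: 2·1 + 2·1.

5 4 1 4
0 7 5 5
5 4 2 6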